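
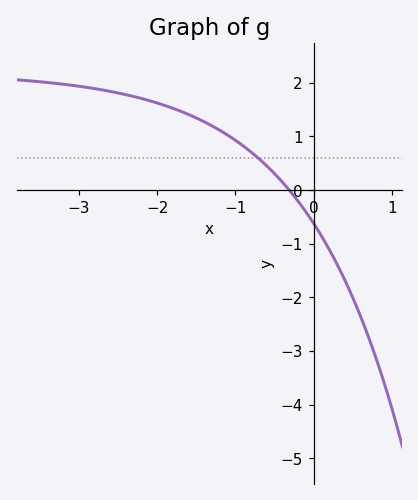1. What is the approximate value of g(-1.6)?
1.4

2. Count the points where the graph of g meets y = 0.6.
1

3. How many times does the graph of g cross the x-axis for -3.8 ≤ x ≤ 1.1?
1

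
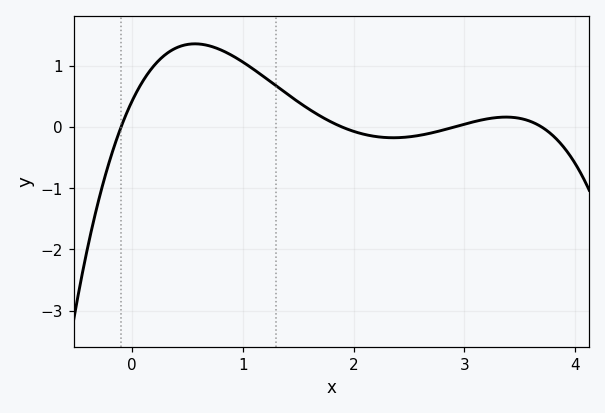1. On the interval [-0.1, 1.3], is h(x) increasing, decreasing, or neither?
neither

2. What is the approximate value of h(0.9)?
1.18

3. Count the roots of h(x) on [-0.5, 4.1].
4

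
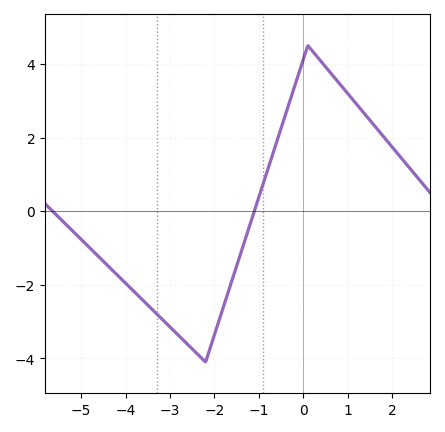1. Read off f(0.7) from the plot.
3.63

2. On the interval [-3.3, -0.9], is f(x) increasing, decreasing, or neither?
neither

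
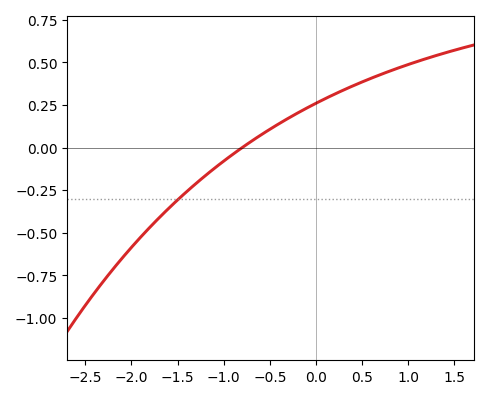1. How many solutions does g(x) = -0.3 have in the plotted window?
1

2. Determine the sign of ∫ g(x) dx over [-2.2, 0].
negative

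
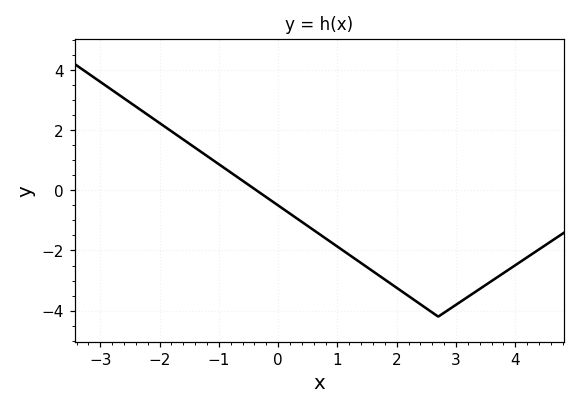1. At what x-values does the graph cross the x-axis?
-0.4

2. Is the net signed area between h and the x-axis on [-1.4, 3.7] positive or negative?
negative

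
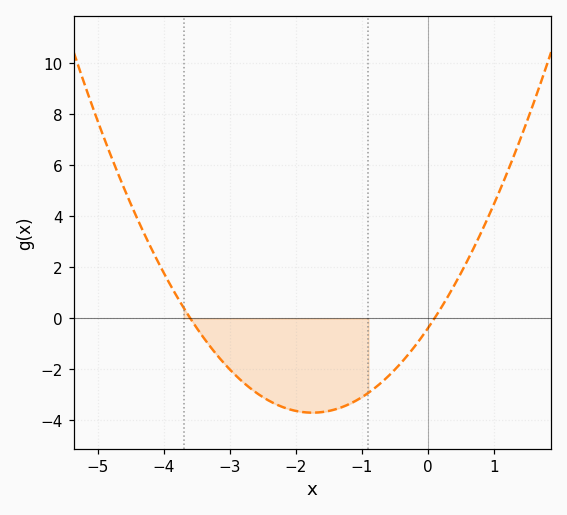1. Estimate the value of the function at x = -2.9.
-2.27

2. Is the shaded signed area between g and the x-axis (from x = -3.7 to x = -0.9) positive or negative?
negative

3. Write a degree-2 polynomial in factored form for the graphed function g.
y = 1.08(x + 3.6)(x - 0.1)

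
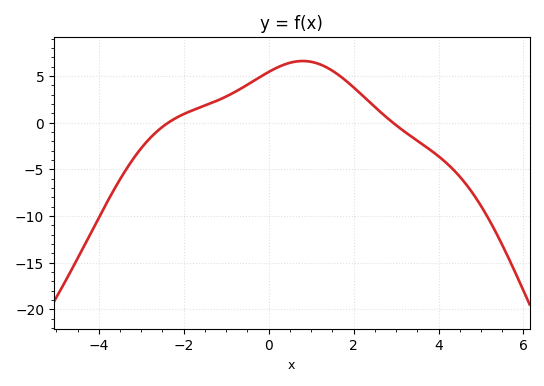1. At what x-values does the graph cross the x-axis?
-2.4, 3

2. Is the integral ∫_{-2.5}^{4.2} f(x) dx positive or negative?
positive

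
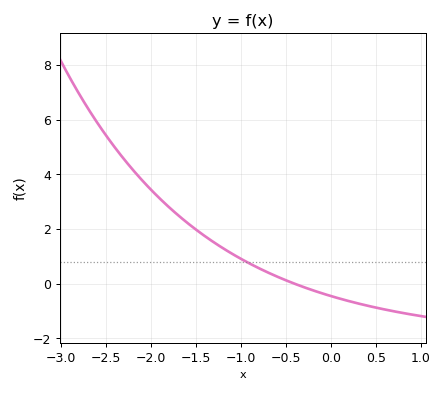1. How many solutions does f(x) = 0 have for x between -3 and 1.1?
1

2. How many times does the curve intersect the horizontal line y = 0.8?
1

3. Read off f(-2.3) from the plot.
4.6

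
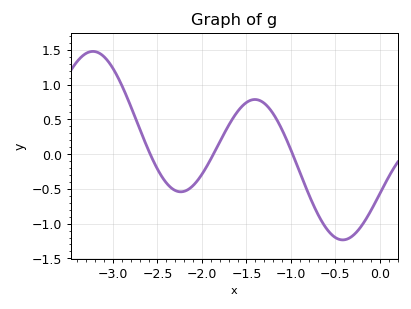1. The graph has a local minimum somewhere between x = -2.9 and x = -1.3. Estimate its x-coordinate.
-2.24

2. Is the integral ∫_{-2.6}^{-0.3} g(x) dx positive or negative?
negative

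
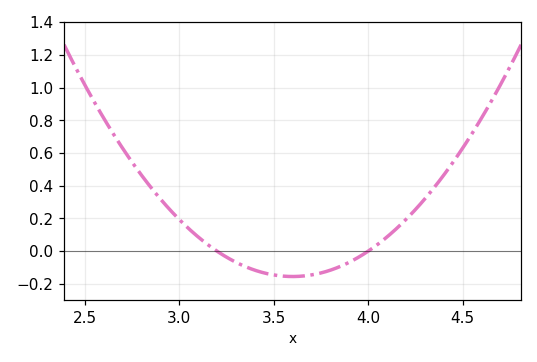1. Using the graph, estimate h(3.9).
-0.06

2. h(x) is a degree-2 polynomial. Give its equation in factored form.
y = 0.97(x - 3.2)(x - 4)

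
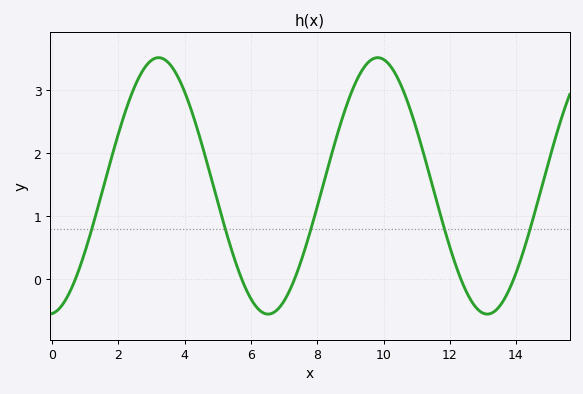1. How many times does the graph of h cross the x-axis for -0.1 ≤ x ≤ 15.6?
5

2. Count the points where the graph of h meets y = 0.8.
5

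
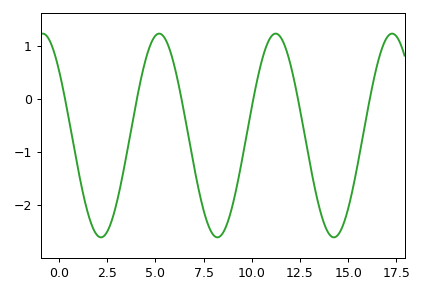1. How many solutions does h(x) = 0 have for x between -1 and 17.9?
6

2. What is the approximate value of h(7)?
-1.3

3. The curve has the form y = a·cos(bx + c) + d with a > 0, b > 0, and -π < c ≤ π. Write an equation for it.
y = 1.92cos(1x + 0.88) - 0.69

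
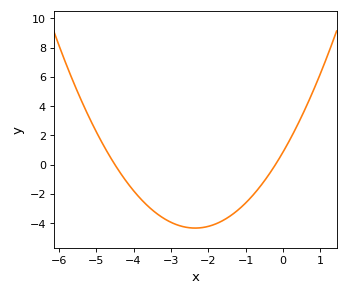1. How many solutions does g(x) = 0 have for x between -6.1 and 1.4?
2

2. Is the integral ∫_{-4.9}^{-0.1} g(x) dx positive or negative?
negative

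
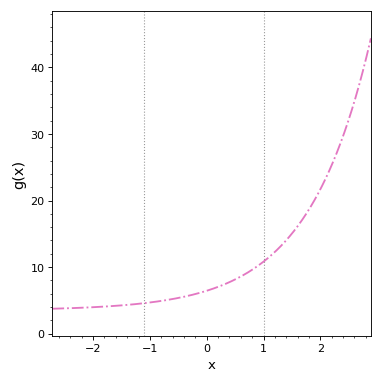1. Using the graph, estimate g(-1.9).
4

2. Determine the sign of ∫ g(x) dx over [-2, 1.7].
positive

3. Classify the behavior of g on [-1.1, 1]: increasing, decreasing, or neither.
increasing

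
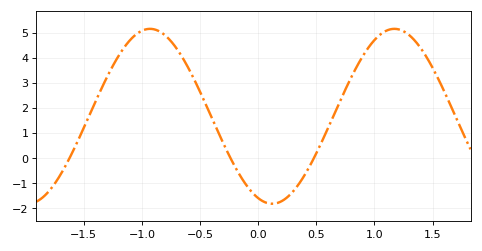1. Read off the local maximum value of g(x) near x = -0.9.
5.1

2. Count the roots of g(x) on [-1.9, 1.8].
3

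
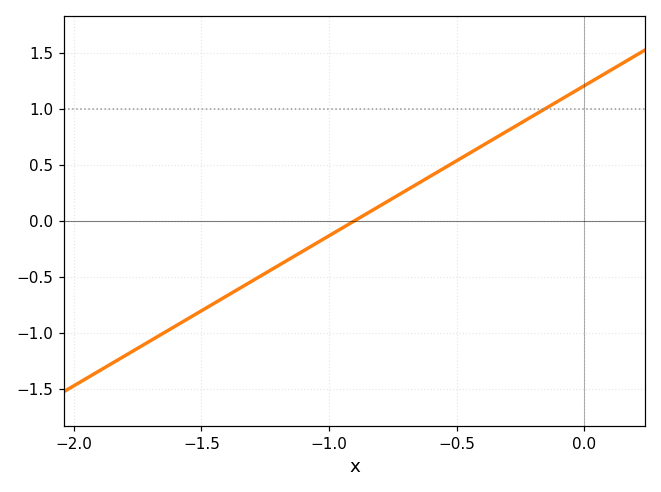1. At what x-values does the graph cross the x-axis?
-0.9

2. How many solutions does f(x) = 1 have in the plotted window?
1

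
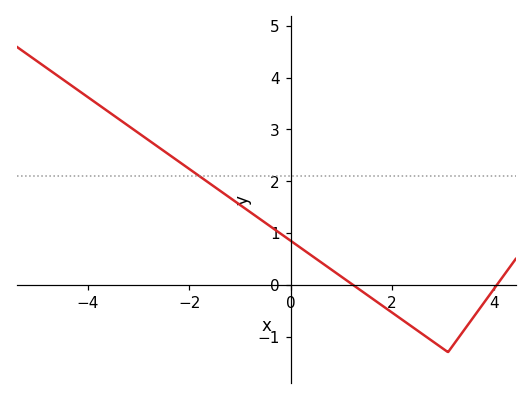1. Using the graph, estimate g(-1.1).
1.6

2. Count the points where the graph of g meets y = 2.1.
1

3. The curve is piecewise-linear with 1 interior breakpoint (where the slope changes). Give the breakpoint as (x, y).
(3.1, -1.3)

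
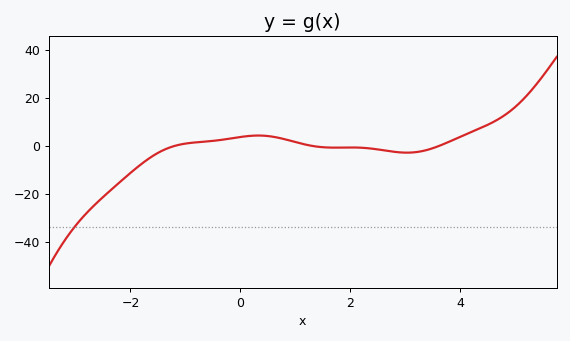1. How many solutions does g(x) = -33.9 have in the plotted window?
1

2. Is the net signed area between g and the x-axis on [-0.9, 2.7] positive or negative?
positive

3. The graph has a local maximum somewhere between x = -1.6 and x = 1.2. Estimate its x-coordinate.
0.4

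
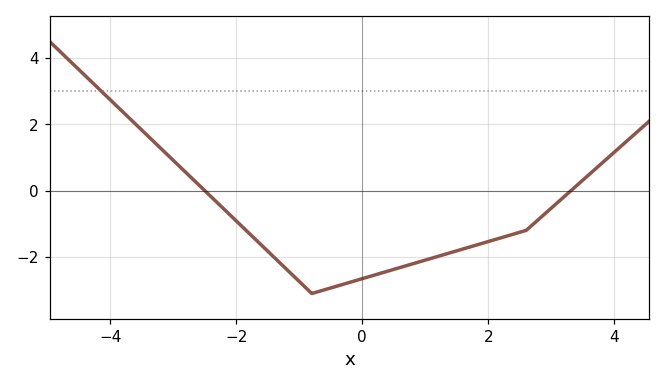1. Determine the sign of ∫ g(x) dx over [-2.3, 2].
negative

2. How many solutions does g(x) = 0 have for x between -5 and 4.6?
2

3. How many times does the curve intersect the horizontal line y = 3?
1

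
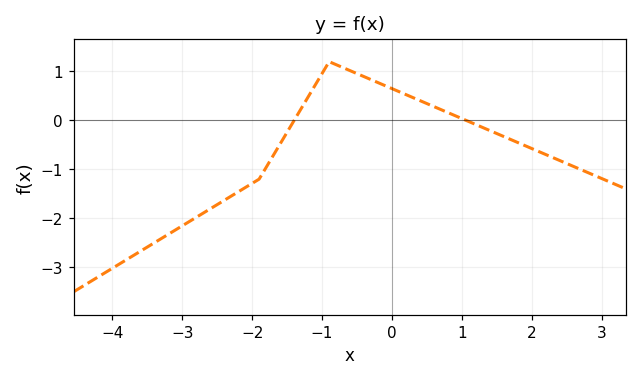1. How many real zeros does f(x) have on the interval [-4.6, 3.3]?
2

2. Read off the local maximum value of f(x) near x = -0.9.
1.2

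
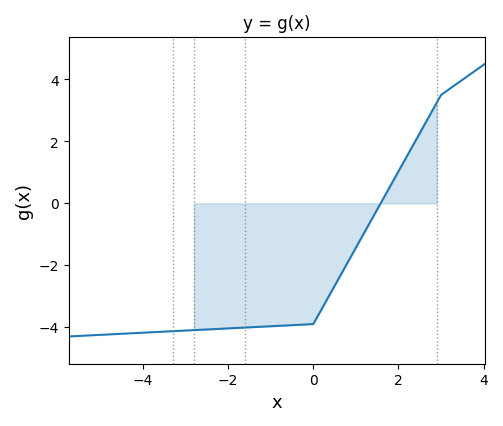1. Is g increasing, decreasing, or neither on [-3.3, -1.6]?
increasing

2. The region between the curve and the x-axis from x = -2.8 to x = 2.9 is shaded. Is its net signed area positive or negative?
negative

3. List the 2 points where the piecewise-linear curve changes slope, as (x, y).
(0, -3.9); (3, 3.5)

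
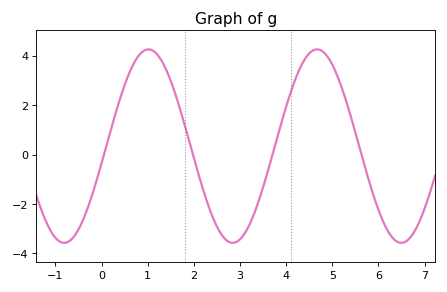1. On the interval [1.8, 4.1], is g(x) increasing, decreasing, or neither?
neither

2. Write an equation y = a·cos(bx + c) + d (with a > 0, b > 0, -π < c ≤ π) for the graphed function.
y = 3.92cos(1.7x - 1.8) + 0.34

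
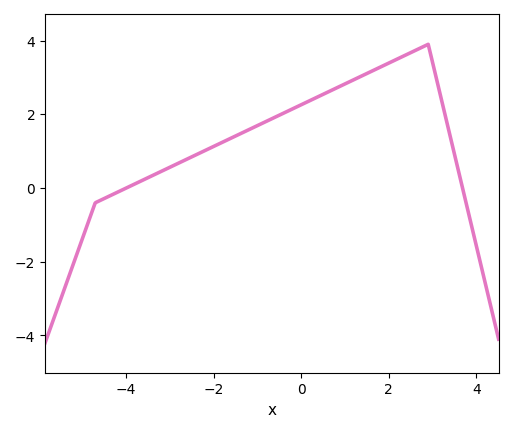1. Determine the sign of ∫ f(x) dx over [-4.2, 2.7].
positive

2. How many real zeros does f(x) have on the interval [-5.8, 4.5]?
2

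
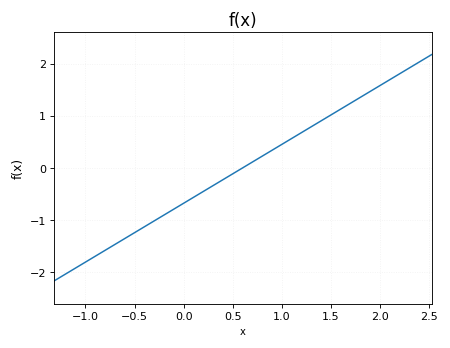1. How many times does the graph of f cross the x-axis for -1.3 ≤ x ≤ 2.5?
1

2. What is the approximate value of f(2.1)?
1.7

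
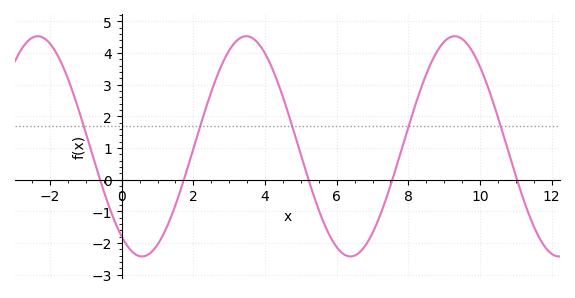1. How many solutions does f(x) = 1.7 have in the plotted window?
5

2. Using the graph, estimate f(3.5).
4.53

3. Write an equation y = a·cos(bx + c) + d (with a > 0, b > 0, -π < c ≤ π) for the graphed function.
y = 3.48cos(1.08x + 2.53) + 1.05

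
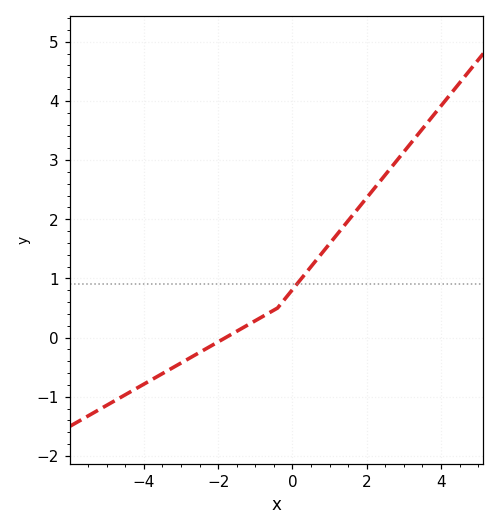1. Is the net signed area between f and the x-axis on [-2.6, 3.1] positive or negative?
positive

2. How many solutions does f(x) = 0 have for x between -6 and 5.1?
1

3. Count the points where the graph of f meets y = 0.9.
1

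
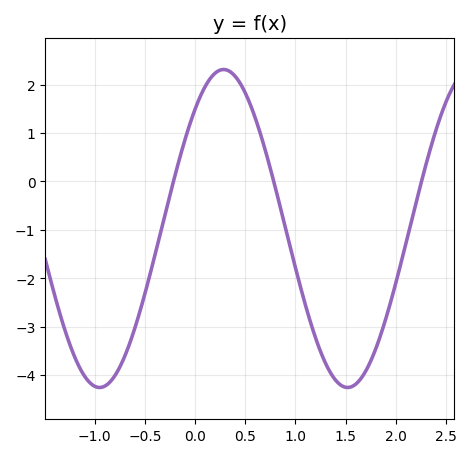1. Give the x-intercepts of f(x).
-0.2, 0.8, 2.3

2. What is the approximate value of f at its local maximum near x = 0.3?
2.3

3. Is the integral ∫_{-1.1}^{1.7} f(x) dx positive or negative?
negative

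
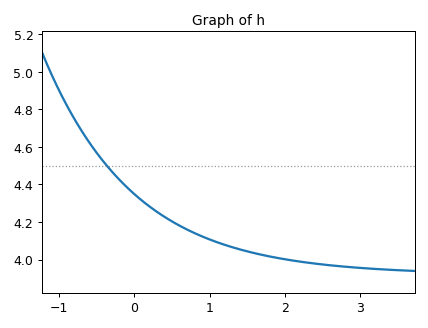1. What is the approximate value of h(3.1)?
3.95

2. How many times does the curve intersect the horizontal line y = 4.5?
1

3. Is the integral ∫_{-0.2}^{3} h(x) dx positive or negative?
positive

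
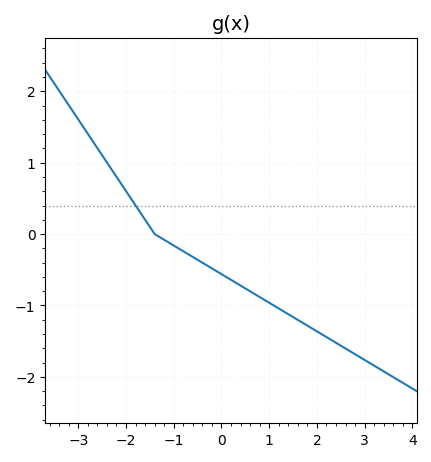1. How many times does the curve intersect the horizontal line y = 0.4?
1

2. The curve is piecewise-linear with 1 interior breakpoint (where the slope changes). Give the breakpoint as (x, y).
(-1.4, 0)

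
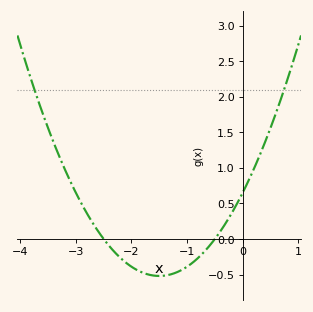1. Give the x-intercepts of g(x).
-2.5, -0.5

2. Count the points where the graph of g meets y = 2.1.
2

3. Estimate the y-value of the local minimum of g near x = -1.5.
-0.52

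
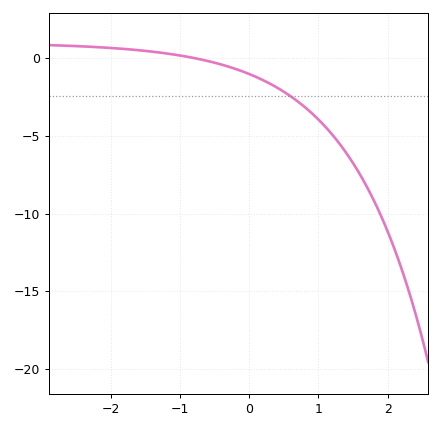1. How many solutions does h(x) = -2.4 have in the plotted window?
1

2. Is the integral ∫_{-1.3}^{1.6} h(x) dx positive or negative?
negative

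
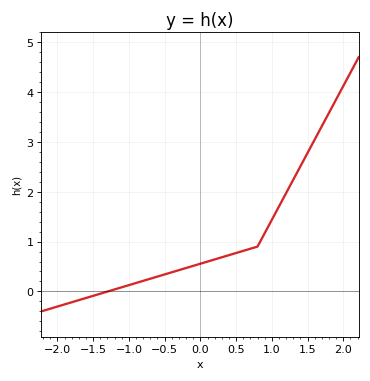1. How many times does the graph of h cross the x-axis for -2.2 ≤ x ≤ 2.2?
1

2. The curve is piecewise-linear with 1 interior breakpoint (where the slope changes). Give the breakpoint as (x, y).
(0.8, 0.9)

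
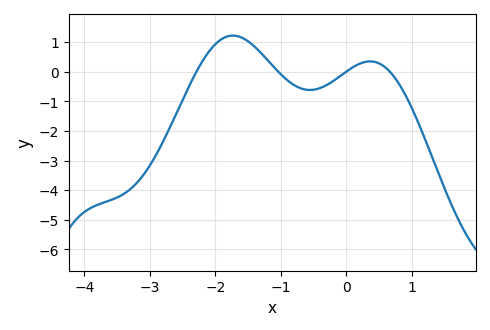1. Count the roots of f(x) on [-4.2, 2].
4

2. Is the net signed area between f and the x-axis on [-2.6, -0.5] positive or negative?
positive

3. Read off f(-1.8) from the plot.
1.2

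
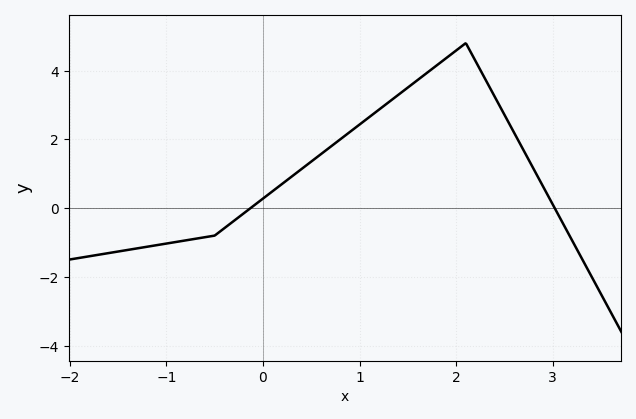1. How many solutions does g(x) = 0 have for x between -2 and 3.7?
2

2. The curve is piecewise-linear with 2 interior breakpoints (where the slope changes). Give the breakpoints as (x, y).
(-0.5, -0.8); (2.1, 4.8)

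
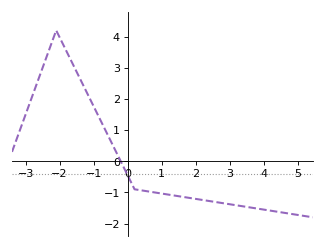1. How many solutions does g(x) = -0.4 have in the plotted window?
1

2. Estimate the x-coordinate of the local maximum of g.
-2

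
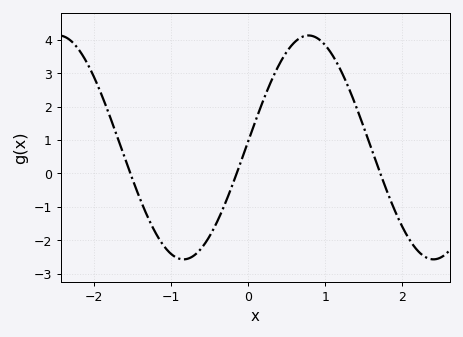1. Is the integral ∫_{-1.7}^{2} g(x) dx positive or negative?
positive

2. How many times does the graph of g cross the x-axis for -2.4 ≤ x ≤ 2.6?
3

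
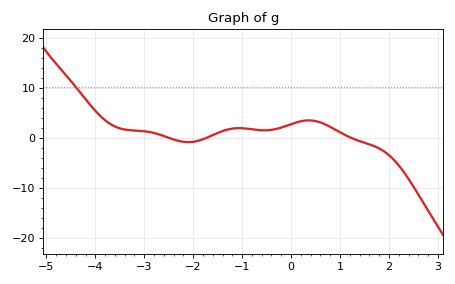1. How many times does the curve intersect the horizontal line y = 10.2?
1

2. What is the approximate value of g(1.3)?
0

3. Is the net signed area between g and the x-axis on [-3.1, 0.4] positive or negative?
positive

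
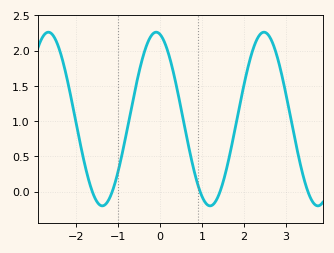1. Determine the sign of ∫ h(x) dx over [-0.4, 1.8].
positive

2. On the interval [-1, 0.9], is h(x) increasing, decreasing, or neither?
neither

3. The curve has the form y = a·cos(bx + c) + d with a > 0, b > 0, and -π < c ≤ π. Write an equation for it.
y = 1.23cos(2.45x + 0.212) + 1.03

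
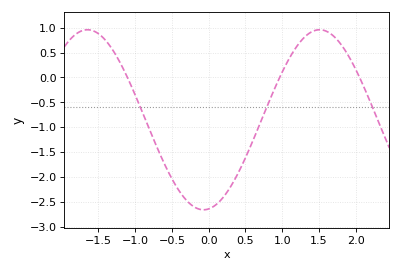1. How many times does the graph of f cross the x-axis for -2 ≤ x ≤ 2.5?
3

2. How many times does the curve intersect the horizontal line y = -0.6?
3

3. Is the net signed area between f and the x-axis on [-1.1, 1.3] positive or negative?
negative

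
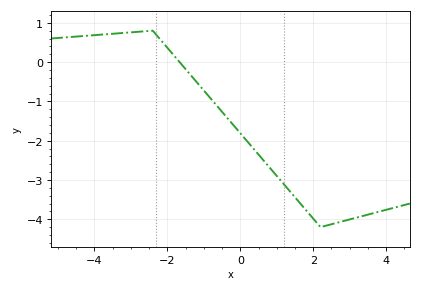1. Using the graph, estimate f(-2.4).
0.8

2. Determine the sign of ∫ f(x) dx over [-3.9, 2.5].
negative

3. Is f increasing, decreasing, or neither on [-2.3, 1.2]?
decreasing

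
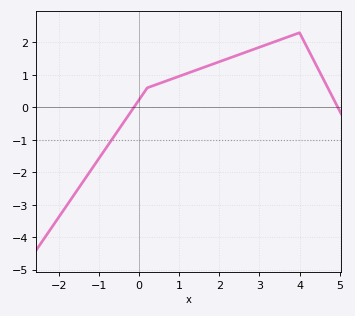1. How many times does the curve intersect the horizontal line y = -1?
1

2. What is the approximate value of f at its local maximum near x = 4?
2.3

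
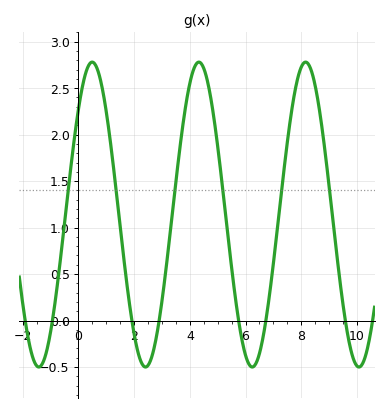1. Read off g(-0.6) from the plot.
0.8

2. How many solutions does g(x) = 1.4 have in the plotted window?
6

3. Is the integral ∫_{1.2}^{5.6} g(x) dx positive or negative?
positive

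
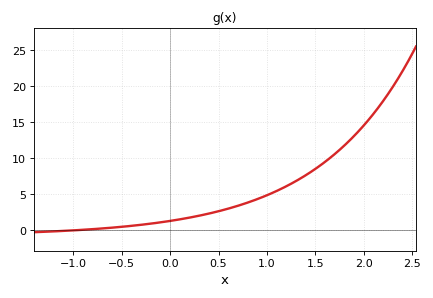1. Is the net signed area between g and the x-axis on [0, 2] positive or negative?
positive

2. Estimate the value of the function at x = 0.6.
2.96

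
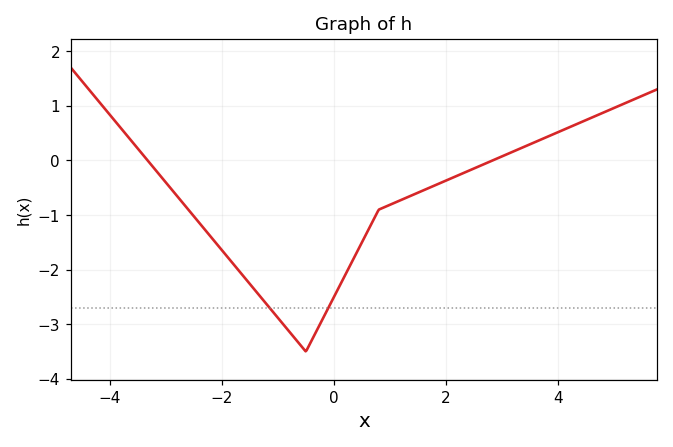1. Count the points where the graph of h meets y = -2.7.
2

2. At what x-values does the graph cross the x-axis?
-3.33, 2.83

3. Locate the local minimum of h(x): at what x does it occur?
-0.502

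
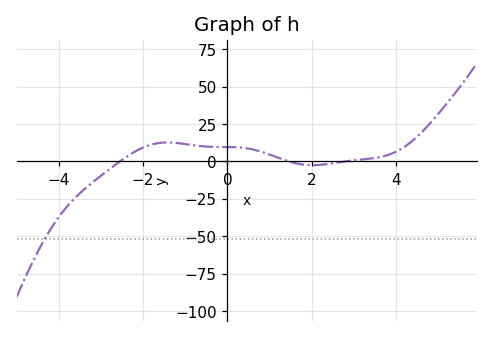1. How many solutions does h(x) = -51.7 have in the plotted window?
1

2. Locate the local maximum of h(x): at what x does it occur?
-1.4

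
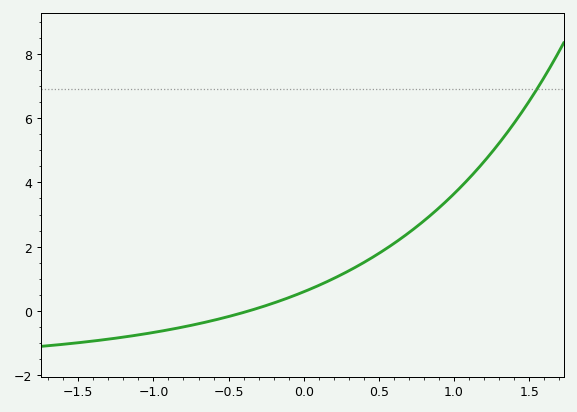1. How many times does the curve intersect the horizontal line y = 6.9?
1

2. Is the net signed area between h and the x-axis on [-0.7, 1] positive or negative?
positive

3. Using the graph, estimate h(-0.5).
-0.2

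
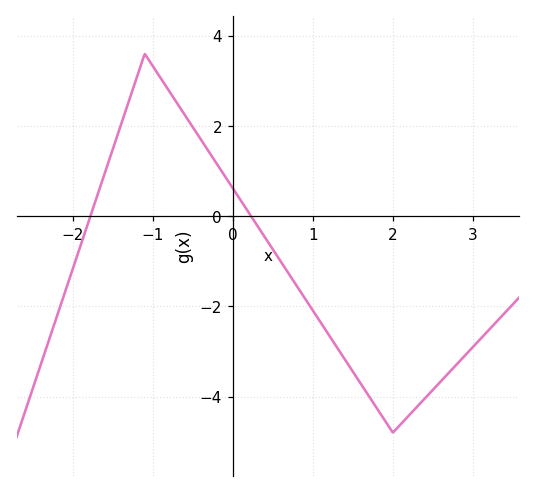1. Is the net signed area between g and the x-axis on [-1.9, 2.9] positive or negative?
negative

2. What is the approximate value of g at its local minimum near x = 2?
-4.8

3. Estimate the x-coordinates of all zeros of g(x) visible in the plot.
-1.8, 0.2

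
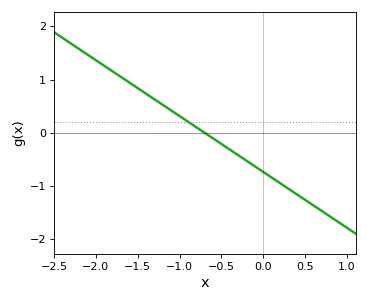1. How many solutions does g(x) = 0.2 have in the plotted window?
1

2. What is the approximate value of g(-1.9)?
1.26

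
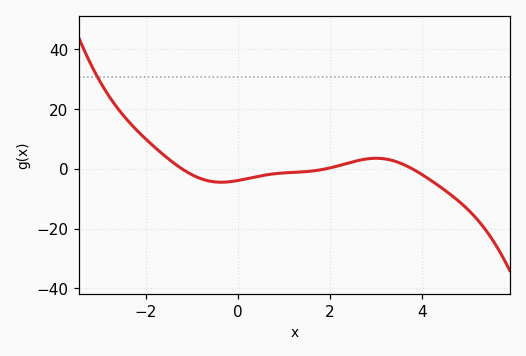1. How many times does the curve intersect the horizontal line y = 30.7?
1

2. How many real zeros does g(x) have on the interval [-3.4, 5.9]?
3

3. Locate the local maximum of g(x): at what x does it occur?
3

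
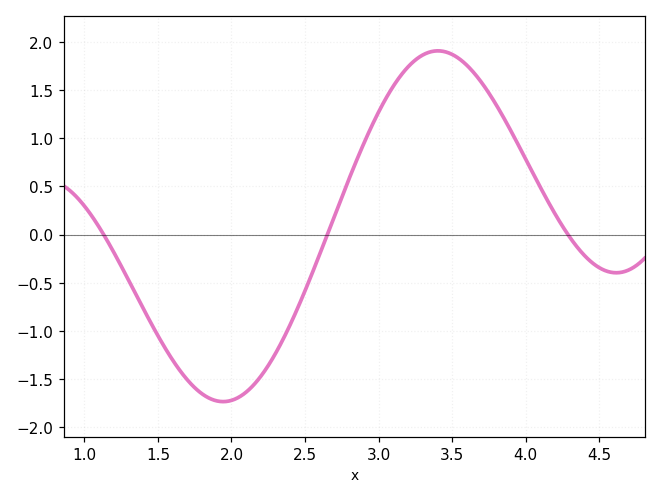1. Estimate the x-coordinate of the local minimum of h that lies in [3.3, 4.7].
4.6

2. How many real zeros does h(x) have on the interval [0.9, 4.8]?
3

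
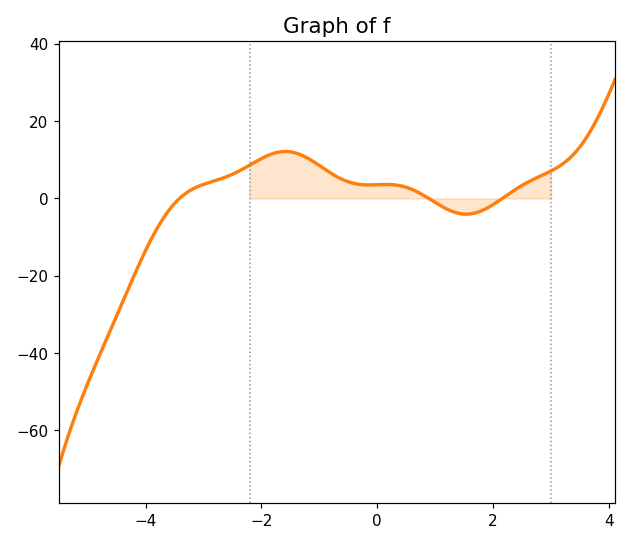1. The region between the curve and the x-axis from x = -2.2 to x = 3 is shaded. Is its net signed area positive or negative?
positive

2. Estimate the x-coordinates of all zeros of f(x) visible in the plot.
-3.41, 0.891, 2.16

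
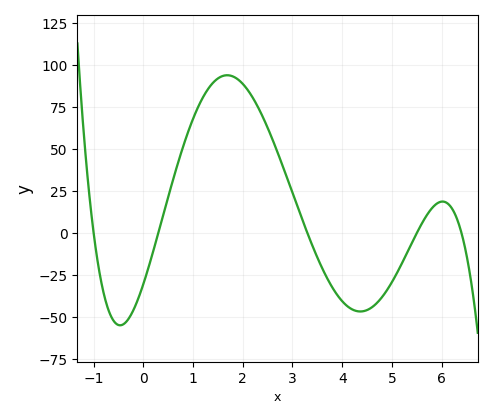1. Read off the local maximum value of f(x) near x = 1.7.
94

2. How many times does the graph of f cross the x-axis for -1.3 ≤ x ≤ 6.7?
5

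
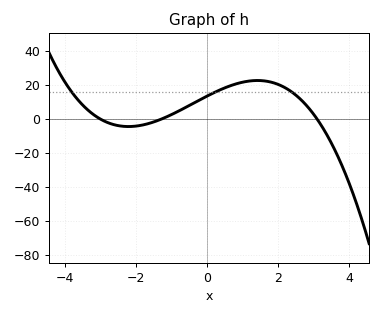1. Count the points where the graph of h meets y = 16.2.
3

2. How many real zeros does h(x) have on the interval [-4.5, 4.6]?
3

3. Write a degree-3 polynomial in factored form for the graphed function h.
y = -1.13(x + 3)(x + 1.3)(x - 3.1)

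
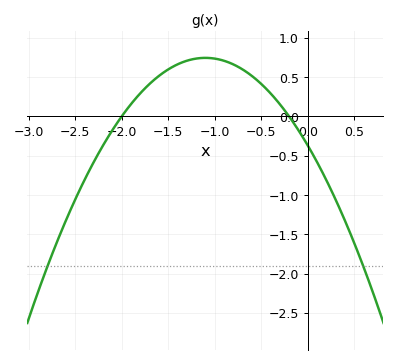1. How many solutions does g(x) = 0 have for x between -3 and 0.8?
2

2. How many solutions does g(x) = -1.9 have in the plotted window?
2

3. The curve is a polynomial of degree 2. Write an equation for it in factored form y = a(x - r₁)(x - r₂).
y = -0.92(x + 2)(x + 0.2)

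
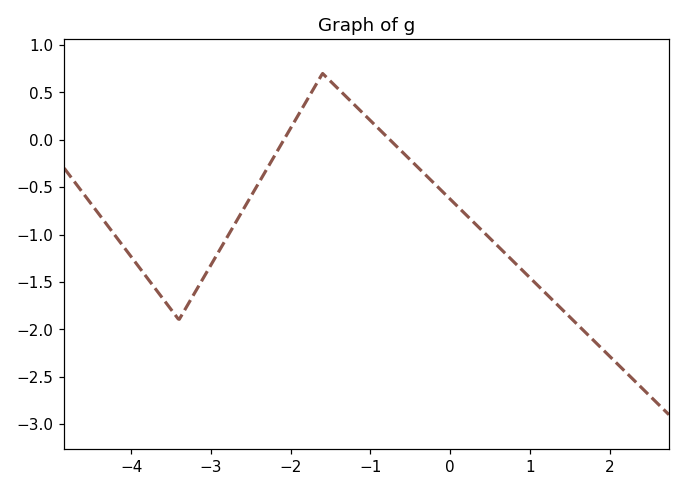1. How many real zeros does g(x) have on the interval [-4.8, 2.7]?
2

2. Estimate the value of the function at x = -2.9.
-1.18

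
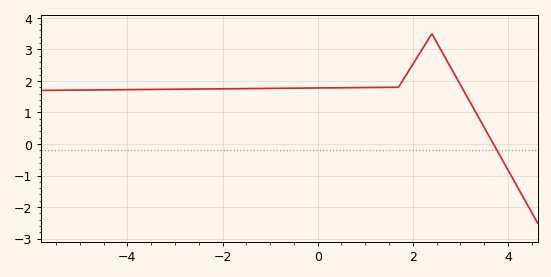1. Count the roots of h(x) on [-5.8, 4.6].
1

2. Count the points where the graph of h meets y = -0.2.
1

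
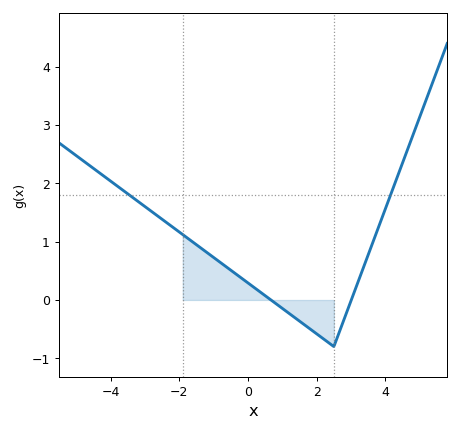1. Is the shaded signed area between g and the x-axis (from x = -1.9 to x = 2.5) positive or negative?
positive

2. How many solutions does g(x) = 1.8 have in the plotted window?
2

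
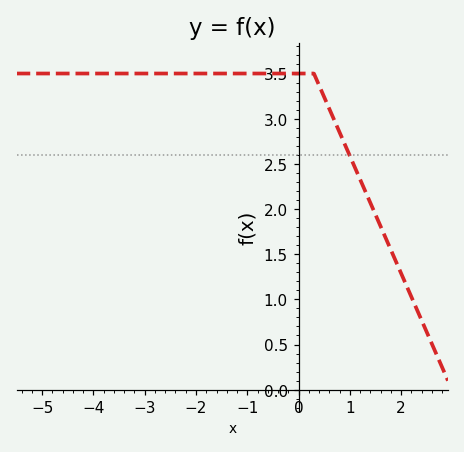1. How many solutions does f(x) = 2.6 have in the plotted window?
1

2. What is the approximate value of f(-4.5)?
3.5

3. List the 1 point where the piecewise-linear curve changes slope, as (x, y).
(0.3, 3.5)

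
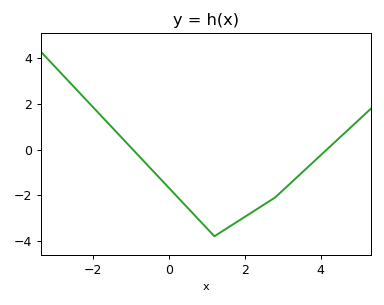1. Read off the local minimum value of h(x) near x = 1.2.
-3.8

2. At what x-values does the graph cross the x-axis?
-1, 4.2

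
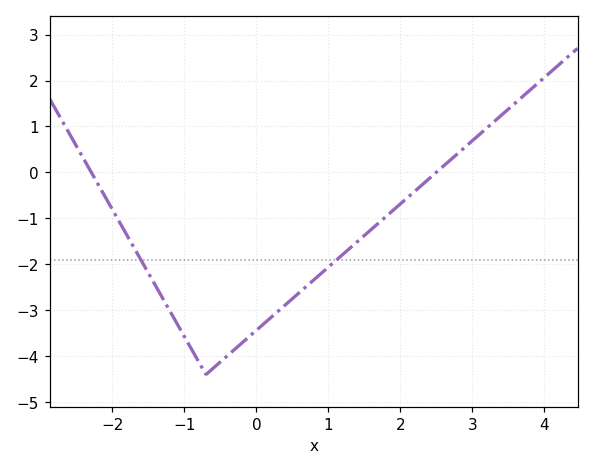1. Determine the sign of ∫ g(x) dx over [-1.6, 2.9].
negative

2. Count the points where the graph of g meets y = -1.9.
2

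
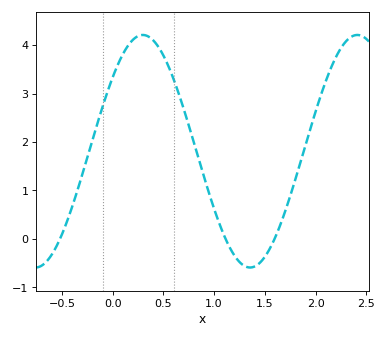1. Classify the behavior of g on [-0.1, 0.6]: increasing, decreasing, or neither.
neither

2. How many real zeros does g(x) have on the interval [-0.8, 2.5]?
3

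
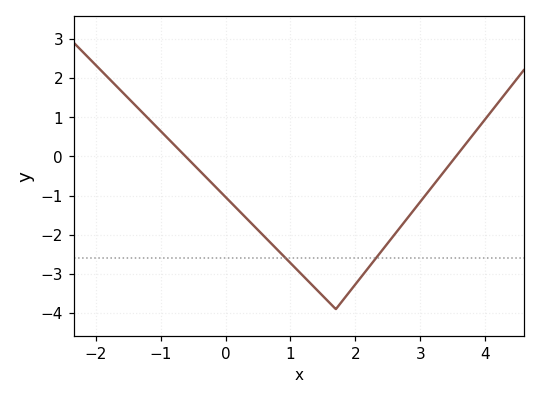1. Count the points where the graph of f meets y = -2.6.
2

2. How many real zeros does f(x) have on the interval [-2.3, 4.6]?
2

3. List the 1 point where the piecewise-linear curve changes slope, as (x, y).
(1.7, -3.9)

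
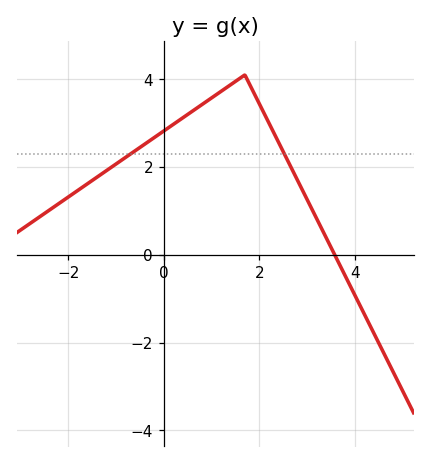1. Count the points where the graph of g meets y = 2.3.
2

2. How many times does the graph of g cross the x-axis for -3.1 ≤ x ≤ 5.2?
1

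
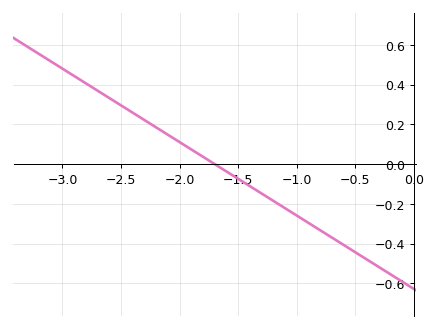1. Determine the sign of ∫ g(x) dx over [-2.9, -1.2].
positive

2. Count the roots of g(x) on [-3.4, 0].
1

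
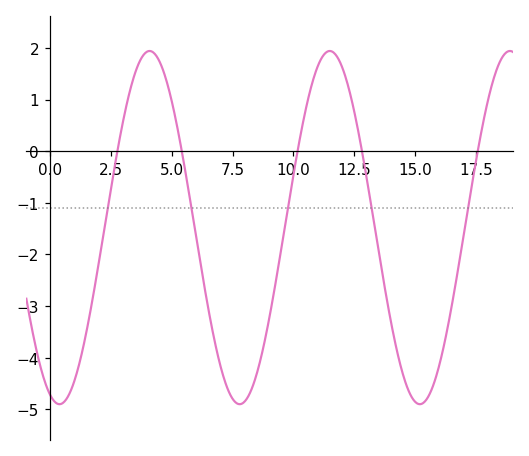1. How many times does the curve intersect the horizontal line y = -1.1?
5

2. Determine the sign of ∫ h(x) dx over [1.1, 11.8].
negative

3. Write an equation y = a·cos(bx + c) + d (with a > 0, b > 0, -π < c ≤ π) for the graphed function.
y = 3.42cos(0.85x + 2.8) - 1.48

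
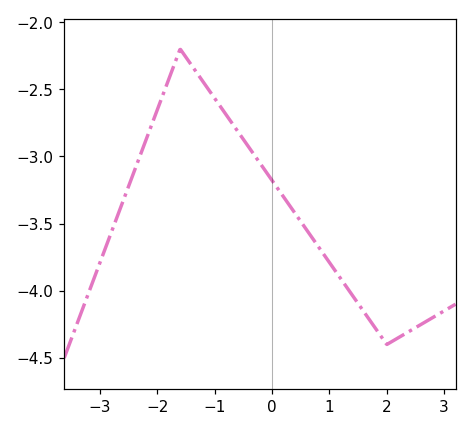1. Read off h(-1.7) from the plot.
-2.31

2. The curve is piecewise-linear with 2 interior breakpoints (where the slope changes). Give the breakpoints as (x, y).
(-1.6, -2.2); (2, -4.4)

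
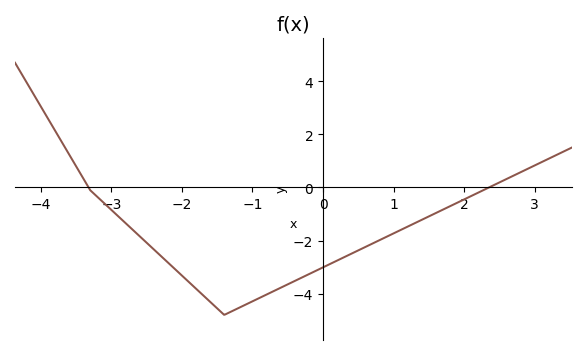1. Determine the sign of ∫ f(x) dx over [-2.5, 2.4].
negative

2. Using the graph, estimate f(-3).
-0.842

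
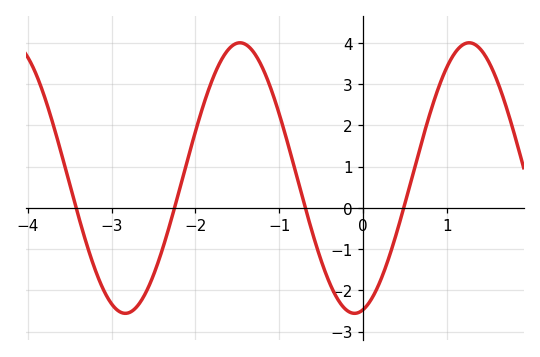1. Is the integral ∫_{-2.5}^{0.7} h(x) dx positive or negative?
positive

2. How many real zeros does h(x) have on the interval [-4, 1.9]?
4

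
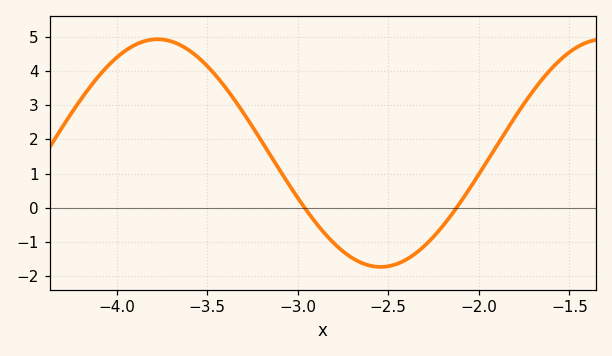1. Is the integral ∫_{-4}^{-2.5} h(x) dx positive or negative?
positive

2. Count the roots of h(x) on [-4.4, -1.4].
2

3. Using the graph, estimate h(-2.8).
-1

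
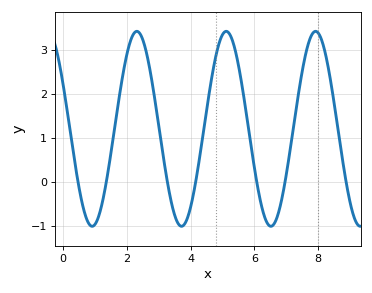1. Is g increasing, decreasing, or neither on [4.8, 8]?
neither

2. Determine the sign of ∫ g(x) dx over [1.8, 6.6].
positive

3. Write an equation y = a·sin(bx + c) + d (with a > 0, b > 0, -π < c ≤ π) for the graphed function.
y = 2.22sin(2.2x + 2.7) + 1.21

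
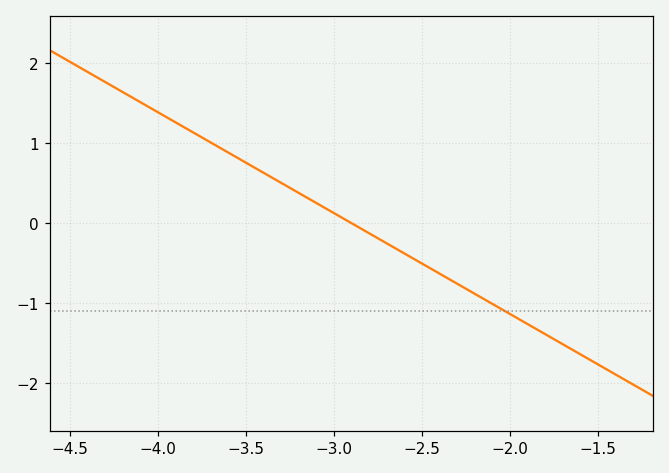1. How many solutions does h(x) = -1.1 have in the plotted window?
1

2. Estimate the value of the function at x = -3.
0.126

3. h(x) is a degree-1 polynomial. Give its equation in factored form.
y = -1.26(x + 2.9)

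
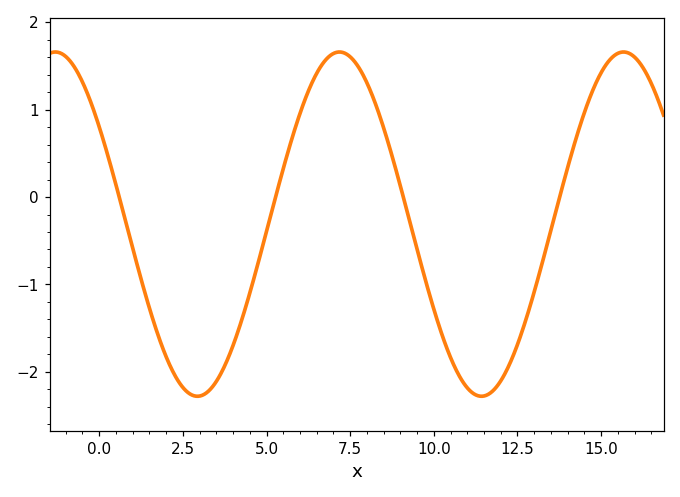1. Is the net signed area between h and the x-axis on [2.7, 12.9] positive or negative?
negative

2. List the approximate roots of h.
0.598, 5.27, 9.09, 13.8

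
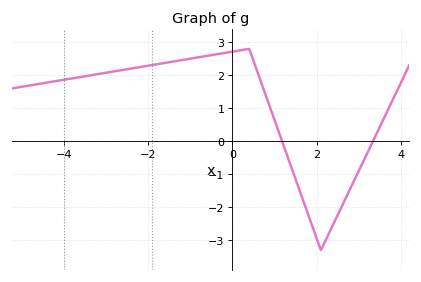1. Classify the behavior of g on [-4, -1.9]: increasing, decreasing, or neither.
increasing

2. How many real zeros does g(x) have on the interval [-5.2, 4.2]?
2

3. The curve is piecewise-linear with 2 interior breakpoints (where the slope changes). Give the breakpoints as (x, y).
(0.4, 2.8); (2.1, -3.3)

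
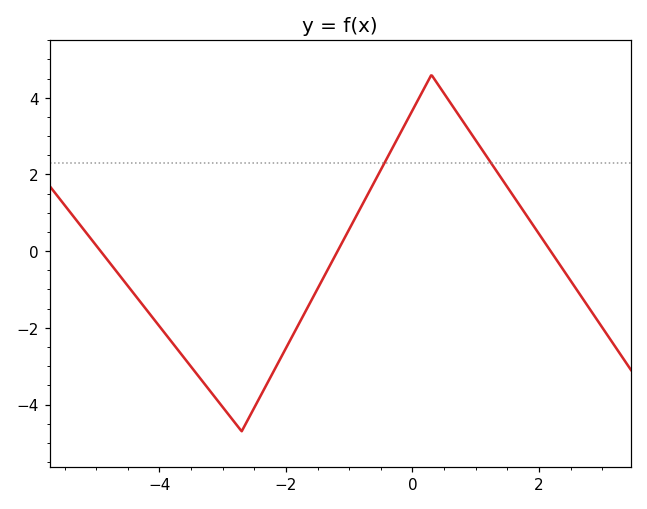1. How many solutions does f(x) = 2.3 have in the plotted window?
2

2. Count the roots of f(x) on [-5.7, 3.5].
3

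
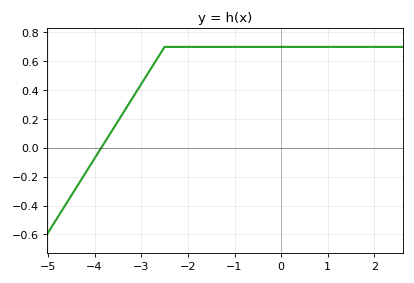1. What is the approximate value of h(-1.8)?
0.7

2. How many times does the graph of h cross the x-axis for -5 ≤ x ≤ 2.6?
1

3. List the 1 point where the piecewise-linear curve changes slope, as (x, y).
(-2.5, 0.7)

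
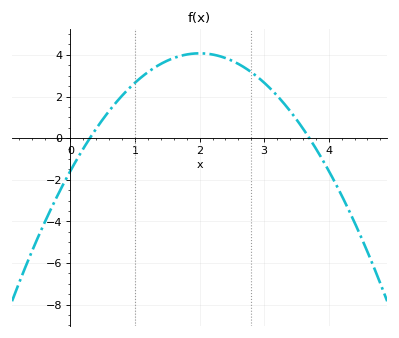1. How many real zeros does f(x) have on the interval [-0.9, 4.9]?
2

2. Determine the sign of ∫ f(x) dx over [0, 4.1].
positive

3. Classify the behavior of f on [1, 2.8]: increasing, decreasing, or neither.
neither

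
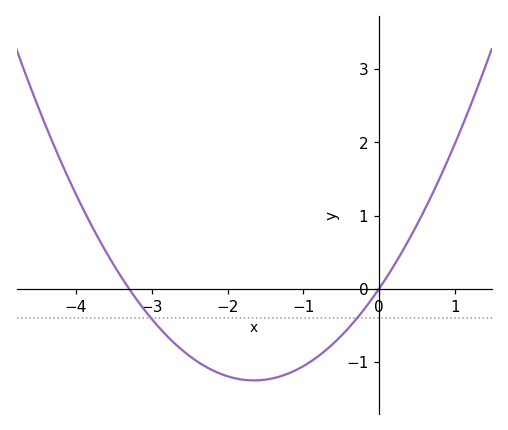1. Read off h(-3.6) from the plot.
0.497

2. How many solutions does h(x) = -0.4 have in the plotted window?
2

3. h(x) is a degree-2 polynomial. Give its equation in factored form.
y = 0.46(x + 3.3)(x - 0)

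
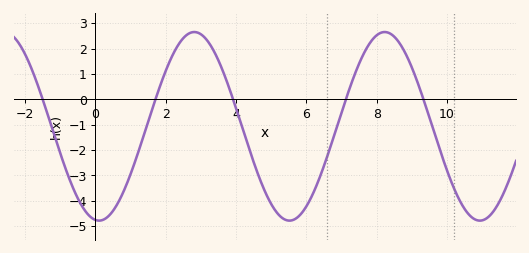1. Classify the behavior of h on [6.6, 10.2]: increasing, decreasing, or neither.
neither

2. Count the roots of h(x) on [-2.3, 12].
5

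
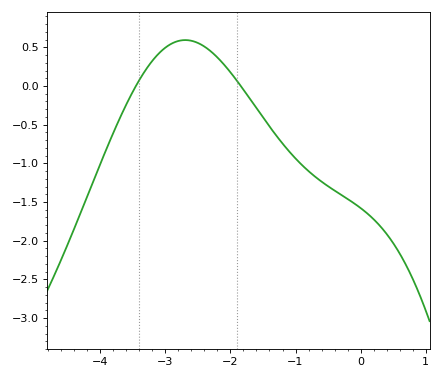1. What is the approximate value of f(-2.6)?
0.585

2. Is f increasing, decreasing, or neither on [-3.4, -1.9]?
neither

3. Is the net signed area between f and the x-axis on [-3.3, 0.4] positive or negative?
negative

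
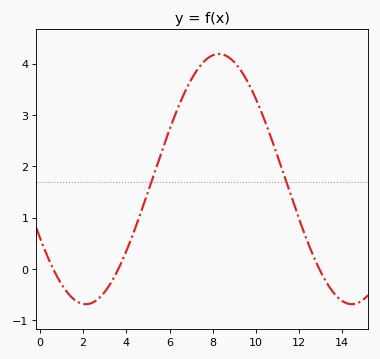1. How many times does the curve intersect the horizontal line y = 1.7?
2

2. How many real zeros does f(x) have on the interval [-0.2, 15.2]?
3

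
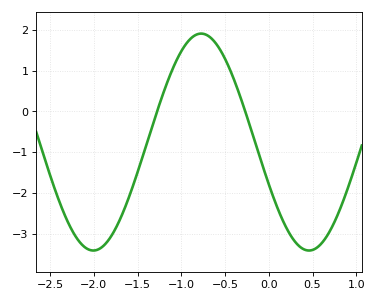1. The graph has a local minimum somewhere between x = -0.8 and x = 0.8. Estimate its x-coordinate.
0.46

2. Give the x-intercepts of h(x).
-1.28, -0.269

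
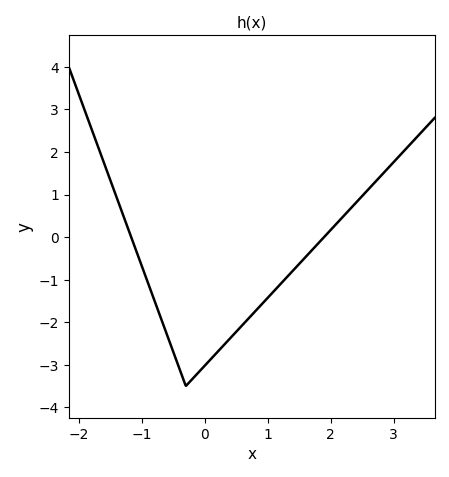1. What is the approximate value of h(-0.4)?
-3.1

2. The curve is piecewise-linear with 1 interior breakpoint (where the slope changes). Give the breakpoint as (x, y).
(-0.3, -3.5)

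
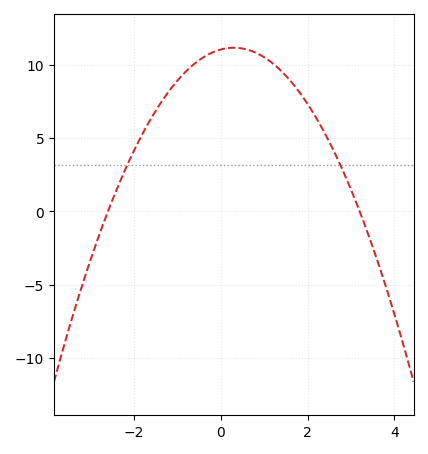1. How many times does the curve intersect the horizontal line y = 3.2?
2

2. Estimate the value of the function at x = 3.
1.49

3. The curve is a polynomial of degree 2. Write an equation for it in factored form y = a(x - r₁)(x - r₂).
y = -1.33(x + 2.6)(x - 3.2)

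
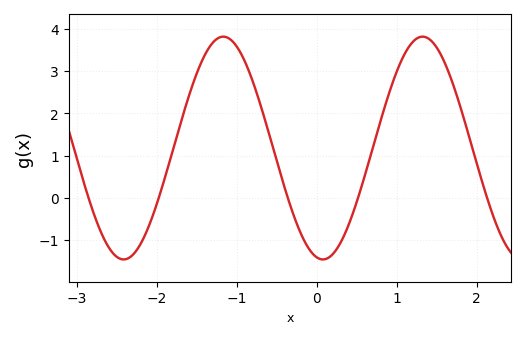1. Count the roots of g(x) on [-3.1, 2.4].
5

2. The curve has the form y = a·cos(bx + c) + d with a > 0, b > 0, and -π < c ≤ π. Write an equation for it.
y = 2.64cos(2.5x + 3) + 1.18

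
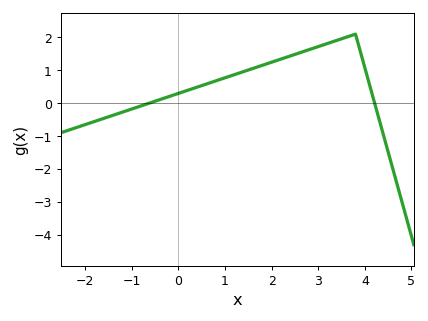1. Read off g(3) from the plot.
1.7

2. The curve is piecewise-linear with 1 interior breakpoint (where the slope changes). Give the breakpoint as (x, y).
(3.8, 2.1)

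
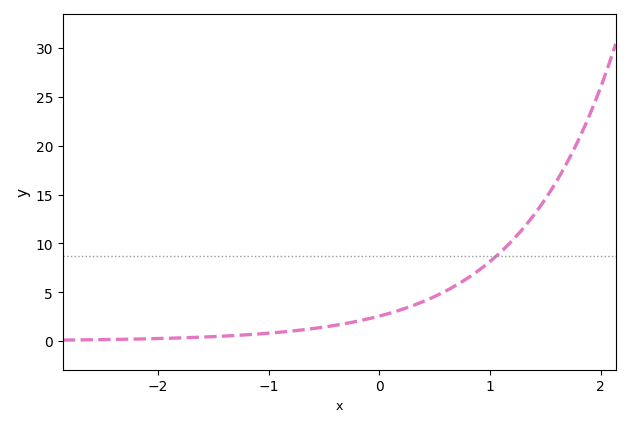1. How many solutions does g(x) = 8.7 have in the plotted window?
1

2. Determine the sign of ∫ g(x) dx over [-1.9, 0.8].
positive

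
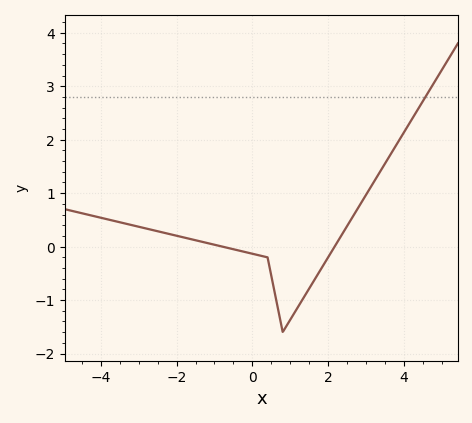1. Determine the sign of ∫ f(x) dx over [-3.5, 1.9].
negative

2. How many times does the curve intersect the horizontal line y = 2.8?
1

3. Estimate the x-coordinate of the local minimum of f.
0.8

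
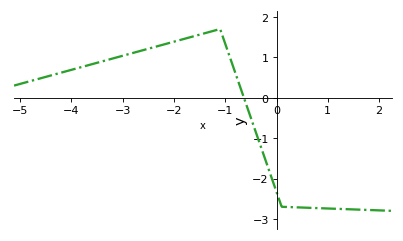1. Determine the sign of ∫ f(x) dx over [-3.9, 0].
positive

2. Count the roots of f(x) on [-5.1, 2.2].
1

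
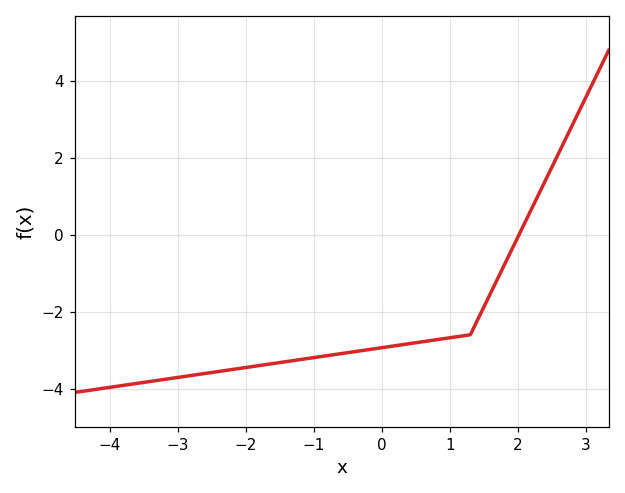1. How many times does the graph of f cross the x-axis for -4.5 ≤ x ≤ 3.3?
1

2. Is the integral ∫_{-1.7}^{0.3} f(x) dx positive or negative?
negative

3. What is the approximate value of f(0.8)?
-2.8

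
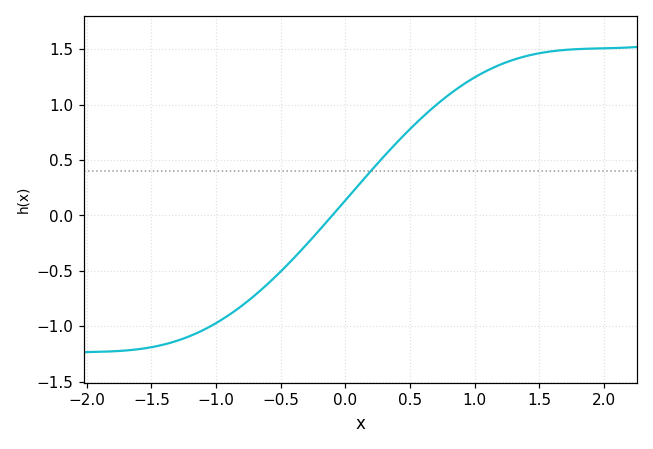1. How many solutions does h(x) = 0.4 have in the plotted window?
1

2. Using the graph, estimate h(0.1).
0.25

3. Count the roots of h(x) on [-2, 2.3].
1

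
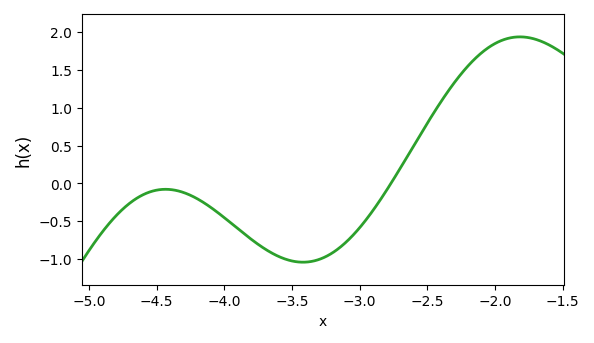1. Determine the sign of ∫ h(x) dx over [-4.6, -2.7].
negative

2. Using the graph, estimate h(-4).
-0.45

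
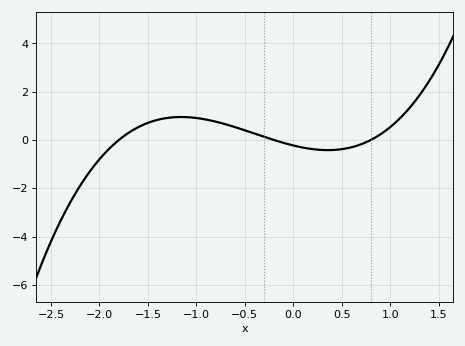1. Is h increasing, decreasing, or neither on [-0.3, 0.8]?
neither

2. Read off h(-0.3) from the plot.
0.2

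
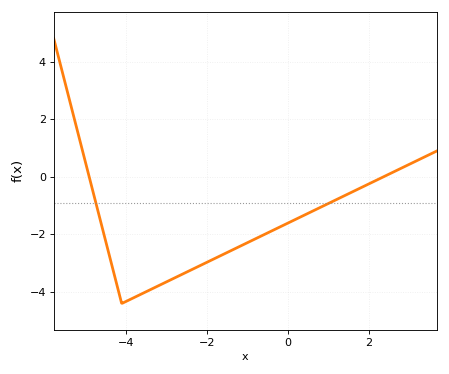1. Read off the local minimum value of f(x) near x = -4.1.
-4.4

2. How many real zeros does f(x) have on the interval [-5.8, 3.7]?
2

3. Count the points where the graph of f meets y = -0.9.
2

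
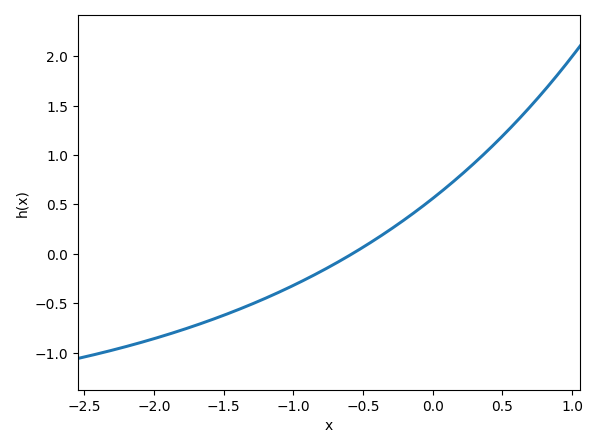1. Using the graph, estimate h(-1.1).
-0.386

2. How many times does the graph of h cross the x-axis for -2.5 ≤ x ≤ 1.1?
1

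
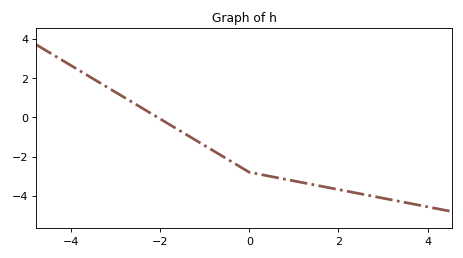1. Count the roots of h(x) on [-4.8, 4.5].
1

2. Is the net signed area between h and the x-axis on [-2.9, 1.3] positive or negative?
negative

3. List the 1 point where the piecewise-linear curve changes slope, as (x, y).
(0, -2.8)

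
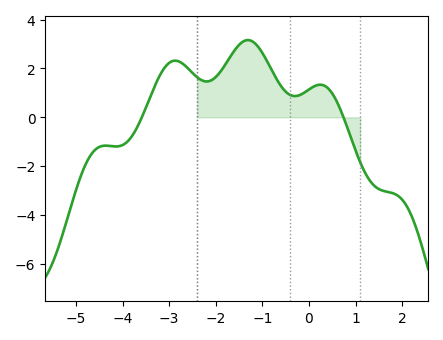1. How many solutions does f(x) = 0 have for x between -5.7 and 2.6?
2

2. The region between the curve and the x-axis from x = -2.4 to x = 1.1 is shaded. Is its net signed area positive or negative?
positive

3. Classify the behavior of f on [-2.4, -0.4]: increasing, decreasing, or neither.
neither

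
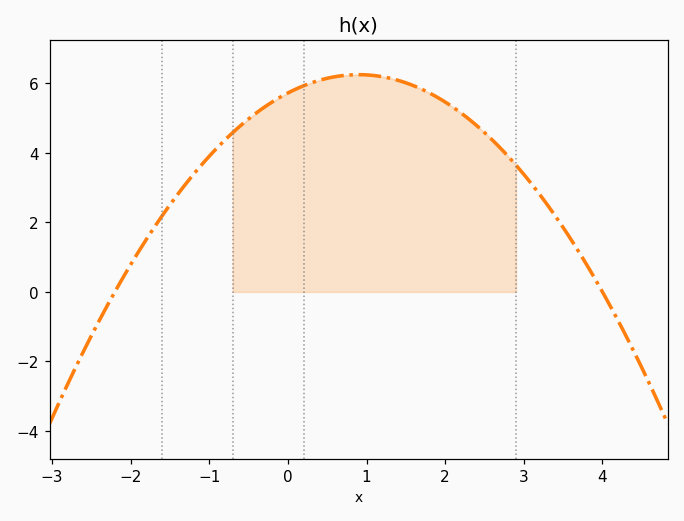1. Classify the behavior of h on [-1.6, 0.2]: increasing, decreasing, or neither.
increasing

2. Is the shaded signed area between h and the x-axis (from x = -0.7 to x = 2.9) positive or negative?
positive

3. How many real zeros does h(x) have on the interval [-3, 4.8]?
2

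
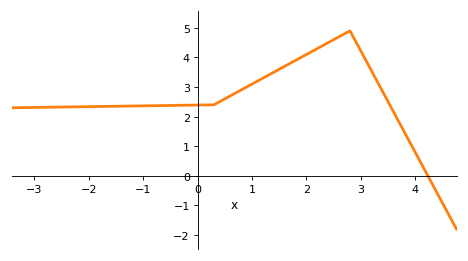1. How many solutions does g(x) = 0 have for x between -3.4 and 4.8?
1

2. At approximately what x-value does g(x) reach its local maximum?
2.8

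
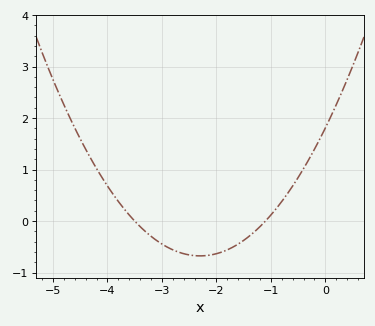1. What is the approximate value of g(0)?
1.81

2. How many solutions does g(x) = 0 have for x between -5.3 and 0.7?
2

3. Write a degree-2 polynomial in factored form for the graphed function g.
y = 0.47(x + 3.5)(x + 1.1)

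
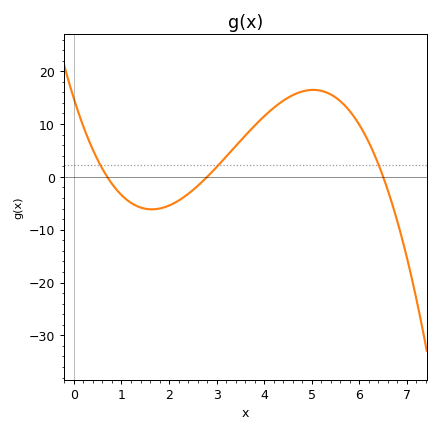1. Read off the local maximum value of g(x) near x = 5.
16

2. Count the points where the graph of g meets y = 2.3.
3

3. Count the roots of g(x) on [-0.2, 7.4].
3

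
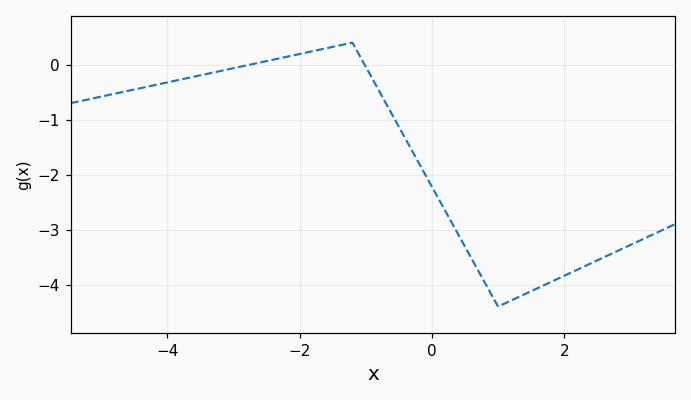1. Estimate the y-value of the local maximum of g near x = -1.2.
0.4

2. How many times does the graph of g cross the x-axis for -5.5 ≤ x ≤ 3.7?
2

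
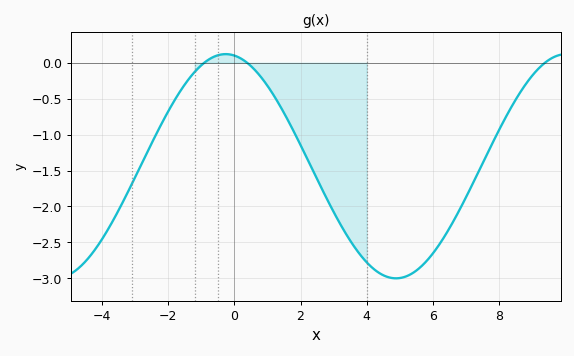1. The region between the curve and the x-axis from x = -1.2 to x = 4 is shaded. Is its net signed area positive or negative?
negative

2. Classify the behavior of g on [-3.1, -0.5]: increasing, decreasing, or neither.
increasing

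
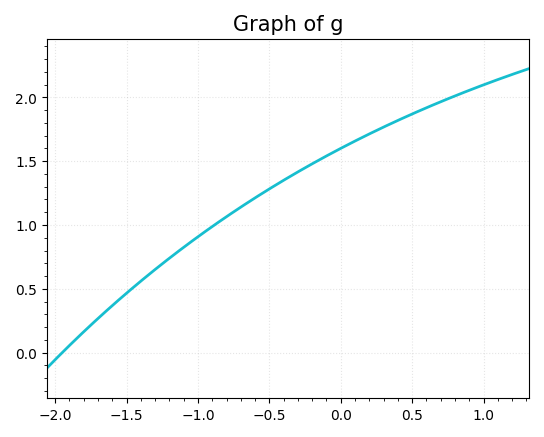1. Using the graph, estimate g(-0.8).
1.05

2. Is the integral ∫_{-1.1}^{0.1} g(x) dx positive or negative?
positive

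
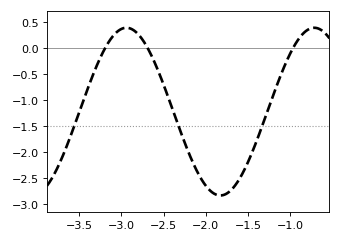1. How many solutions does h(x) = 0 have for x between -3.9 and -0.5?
3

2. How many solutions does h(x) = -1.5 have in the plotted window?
3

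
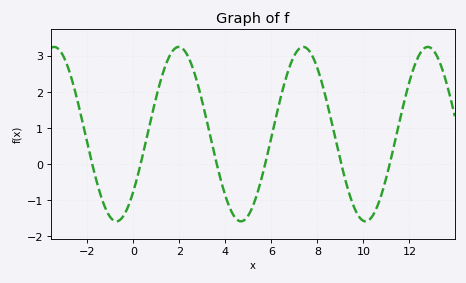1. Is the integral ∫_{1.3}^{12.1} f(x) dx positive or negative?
positive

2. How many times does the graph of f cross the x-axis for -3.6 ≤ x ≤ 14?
6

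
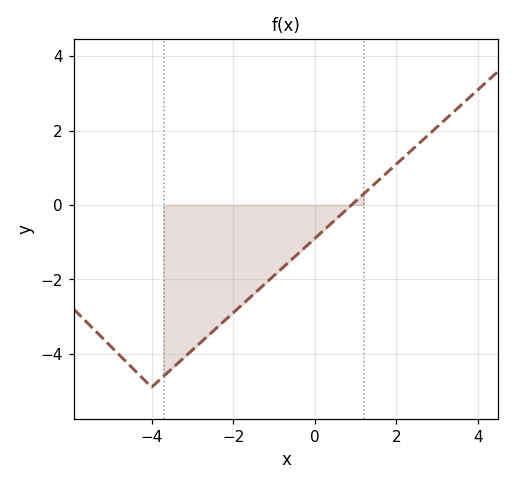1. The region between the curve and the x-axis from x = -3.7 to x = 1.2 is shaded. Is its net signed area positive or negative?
negative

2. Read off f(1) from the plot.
0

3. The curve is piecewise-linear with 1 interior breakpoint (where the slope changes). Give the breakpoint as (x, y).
(-4, -4.9)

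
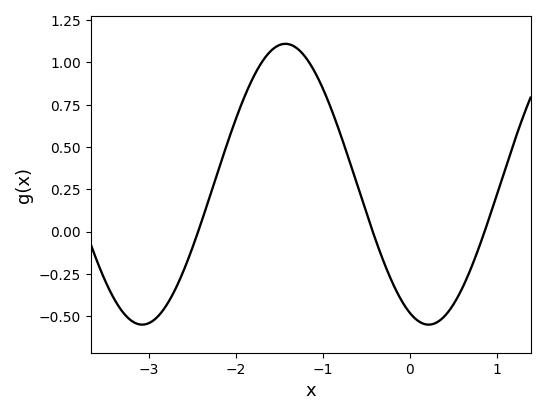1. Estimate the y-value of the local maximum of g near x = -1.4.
1.1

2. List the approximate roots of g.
-2.4, -0.4, 0.9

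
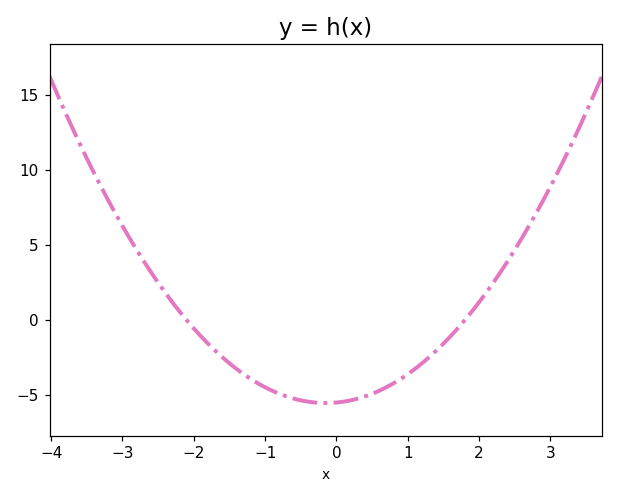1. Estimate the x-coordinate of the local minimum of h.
-0.2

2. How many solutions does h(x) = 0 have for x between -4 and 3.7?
2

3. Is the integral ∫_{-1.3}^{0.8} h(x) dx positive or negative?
negative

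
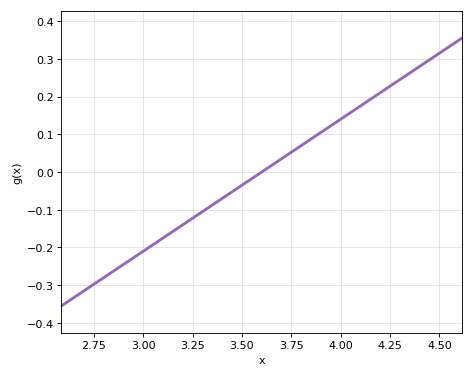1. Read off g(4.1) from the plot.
0.175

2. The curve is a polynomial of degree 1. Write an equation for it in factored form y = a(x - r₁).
y = 0.35(x - 3.6)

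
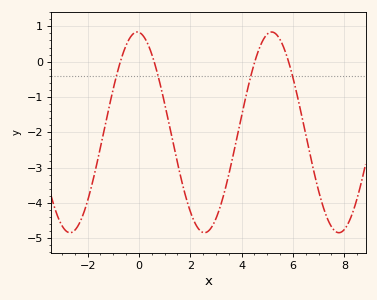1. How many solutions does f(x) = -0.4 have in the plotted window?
4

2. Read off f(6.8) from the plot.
-3.1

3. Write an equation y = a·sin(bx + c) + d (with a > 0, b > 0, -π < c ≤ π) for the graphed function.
y = 2.84sin(1.2x + 1.7) - 2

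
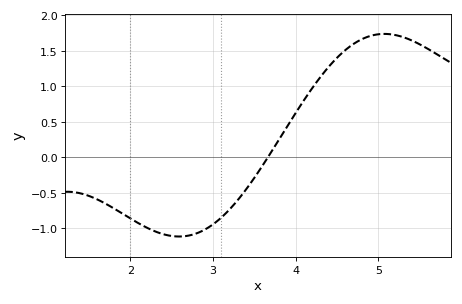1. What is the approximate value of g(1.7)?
-0.65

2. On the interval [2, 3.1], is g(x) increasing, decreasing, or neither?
neither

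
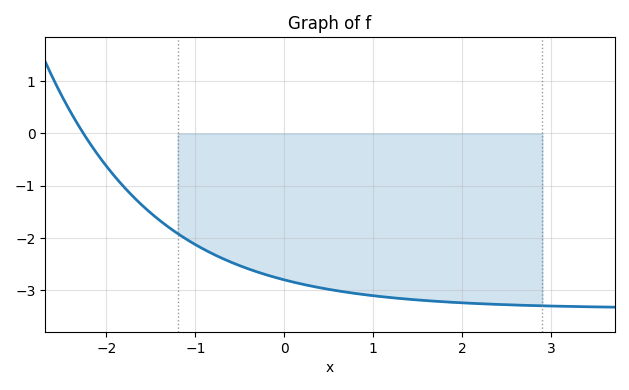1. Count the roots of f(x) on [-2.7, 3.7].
1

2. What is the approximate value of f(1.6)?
-3.2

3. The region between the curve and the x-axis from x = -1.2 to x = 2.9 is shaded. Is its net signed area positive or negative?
negative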